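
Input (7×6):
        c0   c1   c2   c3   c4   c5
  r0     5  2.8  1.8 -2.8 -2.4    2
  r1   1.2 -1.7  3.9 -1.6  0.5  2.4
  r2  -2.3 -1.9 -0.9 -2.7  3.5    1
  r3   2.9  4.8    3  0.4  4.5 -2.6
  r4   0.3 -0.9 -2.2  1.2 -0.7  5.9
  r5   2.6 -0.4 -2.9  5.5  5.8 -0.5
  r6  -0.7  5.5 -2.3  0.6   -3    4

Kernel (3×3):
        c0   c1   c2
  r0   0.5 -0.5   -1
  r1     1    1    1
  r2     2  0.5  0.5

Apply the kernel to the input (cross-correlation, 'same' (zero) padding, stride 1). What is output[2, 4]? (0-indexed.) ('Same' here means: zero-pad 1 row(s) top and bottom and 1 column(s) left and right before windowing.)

0.1

The receptive field on the zero-padded input at this output position is [-1.6 0.5 2.4 / -2.7 3.5 1 / 0.4 4.5 -2.6]. Elementwise product with the kernel and sum: -1.6·0.5 + 0.5·-0.5 + 2.4·-1 + -2.7·1 + 3.5·1 + 1·1 + 0.4·2 + 4.5·0.5 + -2.6·0.5.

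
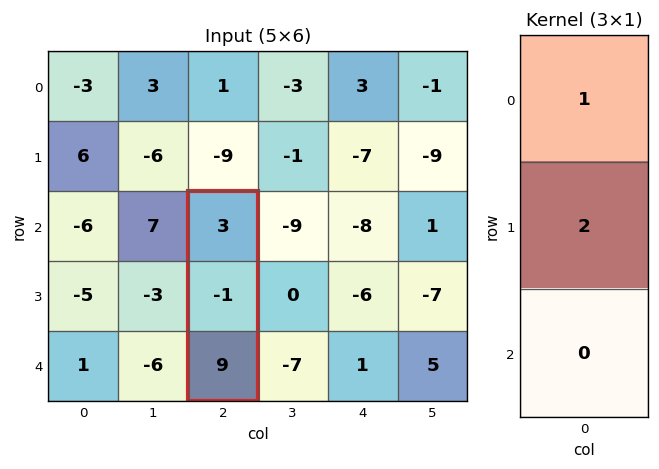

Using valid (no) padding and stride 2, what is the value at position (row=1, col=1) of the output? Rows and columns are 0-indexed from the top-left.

The receptive field on the input at this output position is [3 / -1 / 9]. Elementwise product with the kernel and sum: 3·1 + -1·2.

1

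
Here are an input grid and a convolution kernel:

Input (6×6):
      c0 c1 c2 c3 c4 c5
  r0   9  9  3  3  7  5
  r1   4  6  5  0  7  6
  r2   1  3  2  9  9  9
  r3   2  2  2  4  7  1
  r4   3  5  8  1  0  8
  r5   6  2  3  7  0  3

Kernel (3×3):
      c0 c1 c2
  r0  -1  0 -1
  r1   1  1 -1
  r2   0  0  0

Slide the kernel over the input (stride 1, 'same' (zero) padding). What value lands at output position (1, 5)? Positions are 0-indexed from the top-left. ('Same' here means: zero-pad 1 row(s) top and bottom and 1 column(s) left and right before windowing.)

6

The receptive field on the zero-padded input at this output position is [7 5 0 / 7 6 0 / 9 9 0]. Elementwise product with the kernel and sum: 7·-1 + 0·-1 + 7·1 + 6·1 + 0·-1.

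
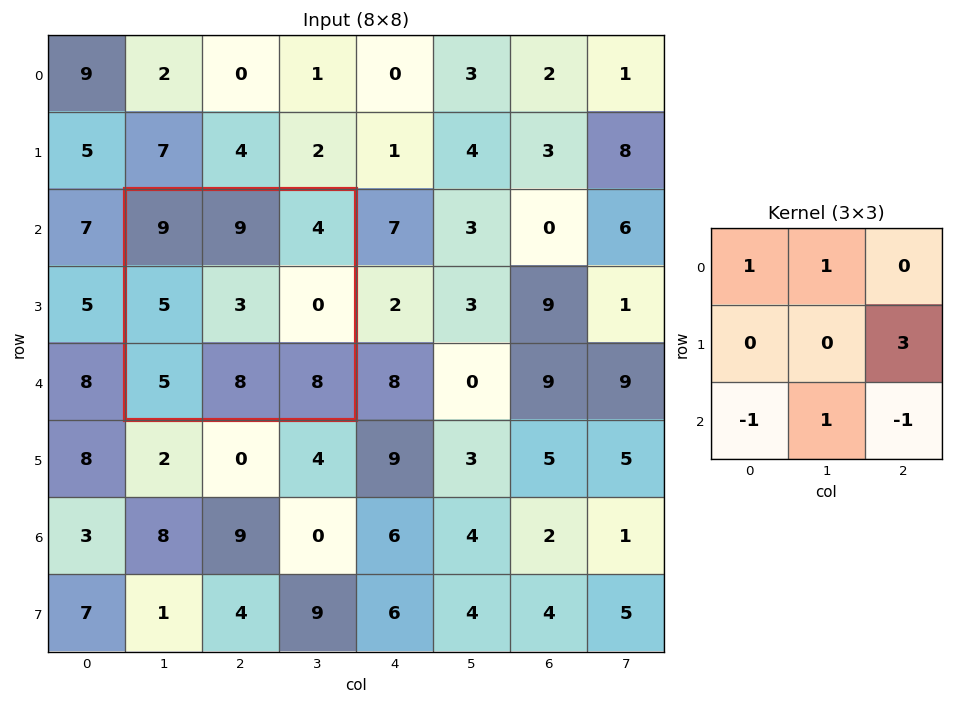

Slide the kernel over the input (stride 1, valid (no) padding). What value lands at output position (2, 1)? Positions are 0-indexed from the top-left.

13

The receptive field on the input at this output position is [9 9 4 / 5 3 0 / 5 8 8]. Elementwise product with the kernel and sum: 9·1 + 9·1 + 0·3 + 5·-1 + 8·1 + 8·-1.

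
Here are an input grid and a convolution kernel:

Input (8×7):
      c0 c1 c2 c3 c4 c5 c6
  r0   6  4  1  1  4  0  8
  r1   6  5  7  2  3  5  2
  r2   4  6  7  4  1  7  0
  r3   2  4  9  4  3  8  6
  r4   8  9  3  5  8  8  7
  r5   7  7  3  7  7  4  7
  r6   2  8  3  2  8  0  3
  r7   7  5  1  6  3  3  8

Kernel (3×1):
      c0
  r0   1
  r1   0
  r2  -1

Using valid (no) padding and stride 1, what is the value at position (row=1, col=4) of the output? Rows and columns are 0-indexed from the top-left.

0

The receptive field on the input at this output position is [3 / 1 / 3]. Elementwise product with the kernel and sum: 3·1 + 3·-1.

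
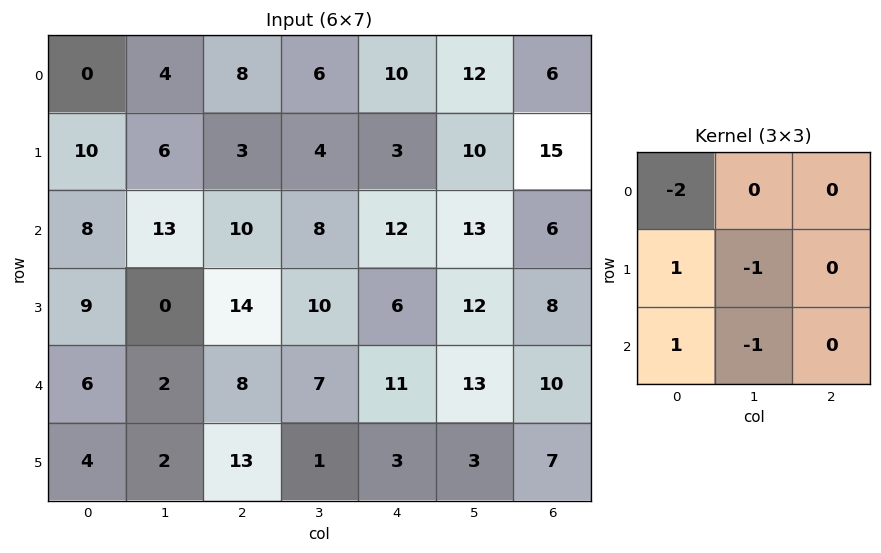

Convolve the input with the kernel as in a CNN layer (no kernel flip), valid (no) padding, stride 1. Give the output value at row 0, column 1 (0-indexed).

-2

The receptive field on the input at this output position is [4 8 6 / 6 3 4 / 13 10 8]. Elementwise product with the kernel and sum: 4·-2 + 6·1 + 3·-1 + 13·1 + 10·-1.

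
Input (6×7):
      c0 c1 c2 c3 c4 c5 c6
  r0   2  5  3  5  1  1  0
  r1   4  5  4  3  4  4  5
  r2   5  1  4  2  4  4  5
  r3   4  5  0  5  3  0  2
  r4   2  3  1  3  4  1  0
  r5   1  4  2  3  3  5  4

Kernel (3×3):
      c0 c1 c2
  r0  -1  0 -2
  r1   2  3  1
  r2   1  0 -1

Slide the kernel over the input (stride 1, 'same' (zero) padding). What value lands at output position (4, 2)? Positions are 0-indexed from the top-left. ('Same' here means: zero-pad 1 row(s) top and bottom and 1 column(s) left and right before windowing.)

-2

The receptive field on the zero-padded input at this output position is [5 0 5 / 3 1 3 / 4 2 3]. Elementwise product with the kernel and sum: 5·-1 + 5·-2 + 3·2 + 1·3 + 3·1 + 4·1 + 3·-1.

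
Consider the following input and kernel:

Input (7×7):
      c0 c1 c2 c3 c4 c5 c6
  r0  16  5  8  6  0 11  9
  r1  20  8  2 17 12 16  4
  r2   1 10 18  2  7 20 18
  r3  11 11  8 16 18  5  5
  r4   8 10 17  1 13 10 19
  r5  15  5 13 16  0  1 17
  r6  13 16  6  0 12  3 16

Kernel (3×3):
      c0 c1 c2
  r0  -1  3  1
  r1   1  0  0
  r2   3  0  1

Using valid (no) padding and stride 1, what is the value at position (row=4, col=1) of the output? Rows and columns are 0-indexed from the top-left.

The receptive field on the input at this output position is [10 17 1 / 5 13 16 / 16 6 0]. Elementwise product with the kernel and sum: 10·-1 + 17·3 + 1·1 + 5·1 + 16·3 + 0·1.

95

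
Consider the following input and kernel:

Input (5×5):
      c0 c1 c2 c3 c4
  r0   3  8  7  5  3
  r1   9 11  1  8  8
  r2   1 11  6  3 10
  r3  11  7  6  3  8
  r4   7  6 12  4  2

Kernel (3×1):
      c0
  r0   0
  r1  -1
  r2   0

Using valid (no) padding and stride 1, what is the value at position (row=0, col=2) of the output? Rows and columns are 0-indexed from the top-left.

The receptive field on the input at this output position is [7 / 1 / 6]. Elementwise product with the kernel and sum: 1·-1.

-1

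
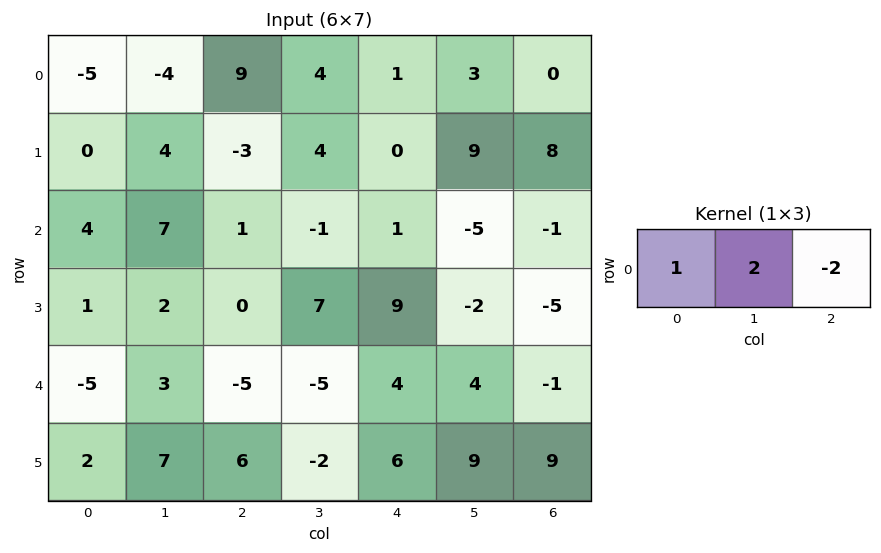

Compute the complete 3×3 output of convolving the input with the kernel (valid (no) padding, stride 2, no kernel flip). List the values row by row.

Output[0,0]: The receptive field on the input at this output position is [-5 -4 9]. Elementwise product with the kernel and sum: -5·1 + -4·2 + 9·-2.

-31 15 7
16 -3 -7
11 -23 14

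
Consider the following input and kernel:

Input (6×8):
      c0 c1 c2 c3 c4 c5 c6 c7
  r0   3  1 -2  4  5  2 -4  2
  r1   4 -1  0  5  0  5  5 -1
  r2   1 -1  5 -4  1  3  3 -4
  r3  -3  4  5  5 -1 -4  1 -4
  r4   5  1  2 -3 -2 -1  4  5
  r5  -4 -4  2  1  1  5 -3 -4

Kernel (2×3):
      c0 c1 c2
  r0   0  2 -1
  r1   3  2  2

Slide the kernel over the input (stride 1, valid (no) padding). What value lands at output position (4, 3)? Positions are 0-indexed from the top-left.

The receptive field on the input at this output position is [-3 -2 -1 / 1 1 5]. Elementwise product with the kernel and sum: -2·2 + -1·-1 + 1·3 + 1·2 + 5·2.

12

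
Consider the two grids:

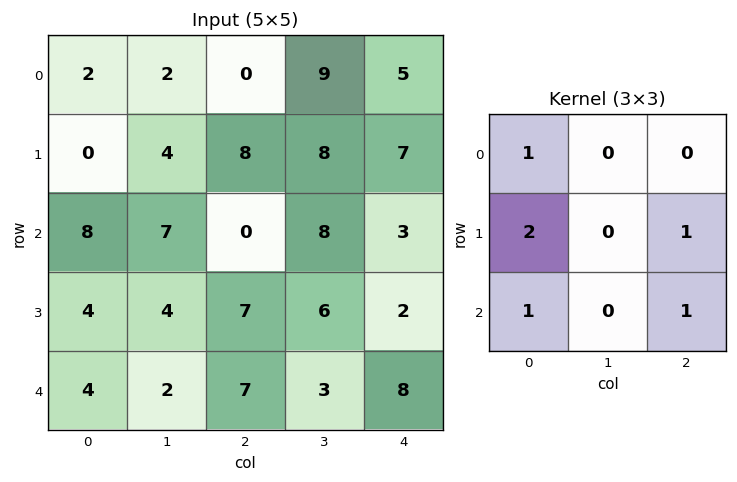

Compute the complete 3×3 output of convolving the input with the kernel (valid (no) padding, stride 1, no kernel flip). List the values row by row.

Output[0,0]: The receptive field on the input at this output position is [2 2 0 / 0 4 8 / 8 7 0]. Elementwise product with the kernel and sum: 2·1 + 0·2 + 8·1 + 8·1 + 0·1.
Output[0,1]: The receptive field on the input at this output position is [2 0 9 / 4 8 8 / 7 0 8]. Elementwise product with the kernel and sum: 2·1 + 4·2 + 8·1 + 7·1 + 8·1.

18 33 26
27 36 20
34 26 31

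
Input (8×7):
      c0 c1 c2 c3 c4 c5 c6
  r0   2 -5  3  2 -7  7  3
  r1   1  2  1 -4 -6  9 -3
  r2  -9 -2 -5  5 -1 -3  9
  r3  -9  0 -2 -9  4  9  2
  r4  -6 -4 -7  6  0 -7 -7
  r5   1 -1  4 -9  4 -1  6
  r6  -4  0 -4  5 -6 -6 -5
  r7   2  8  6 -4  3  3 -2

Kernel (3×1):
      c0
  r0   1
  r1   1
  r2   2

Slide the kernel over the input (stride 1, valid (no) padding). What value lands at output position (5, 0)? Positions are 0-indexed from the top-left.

The receptive field on the input at this output position is [1 / -4 / 2]. Elementwise product with the kernel and sum: 1·1 + -4·1 + 2·2.

1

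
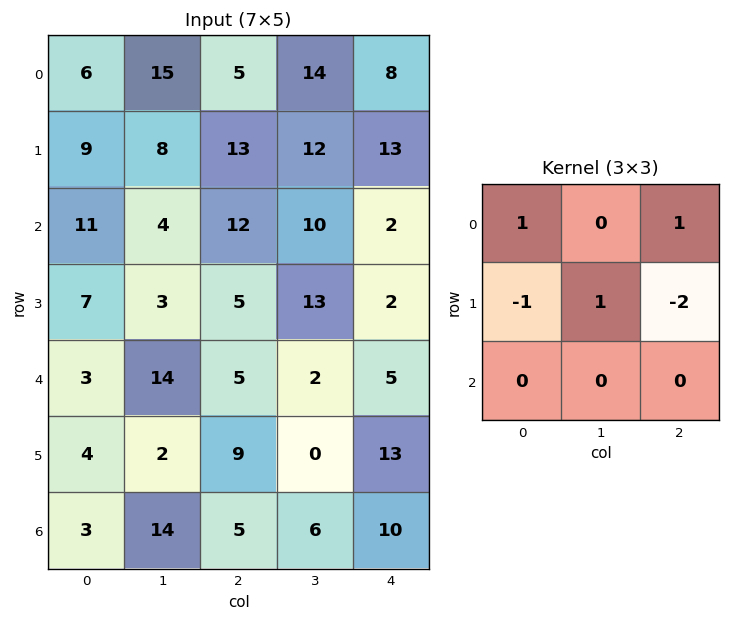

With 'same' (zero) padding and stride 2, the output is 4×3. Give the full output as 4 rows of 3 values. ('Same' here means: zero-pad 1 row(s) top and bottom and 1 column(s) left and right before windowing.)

Output[0,0]: The receptive field on the zero-padded input at this output position is [0 0 0 / 0 6 15 / 0 9 8]. Elementwise product with the kernel and sum: 0·1 + 0·1 + 0·-1 + 6·1 + 15·-2.

-24 -38 -6
11 8 4
-22 3 16
-23 -19 4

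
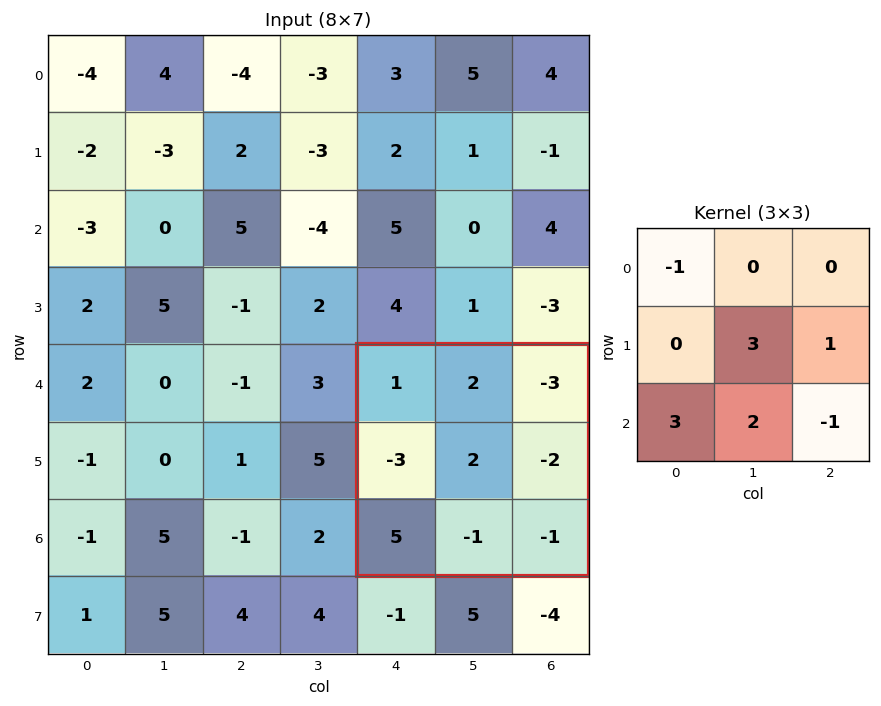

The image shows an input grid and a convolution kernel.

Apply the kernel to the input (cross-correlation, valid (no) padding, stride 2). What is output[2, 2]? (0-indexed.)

17

The receptive field on the input at this output position is [1 2 -3 / -3 2 -2 / 5 -1 -1]. Elementwise product with the kernel and sum: 1·-1 + 2·3 + -2·1 + 5·3 + -1·2 + -1·-1.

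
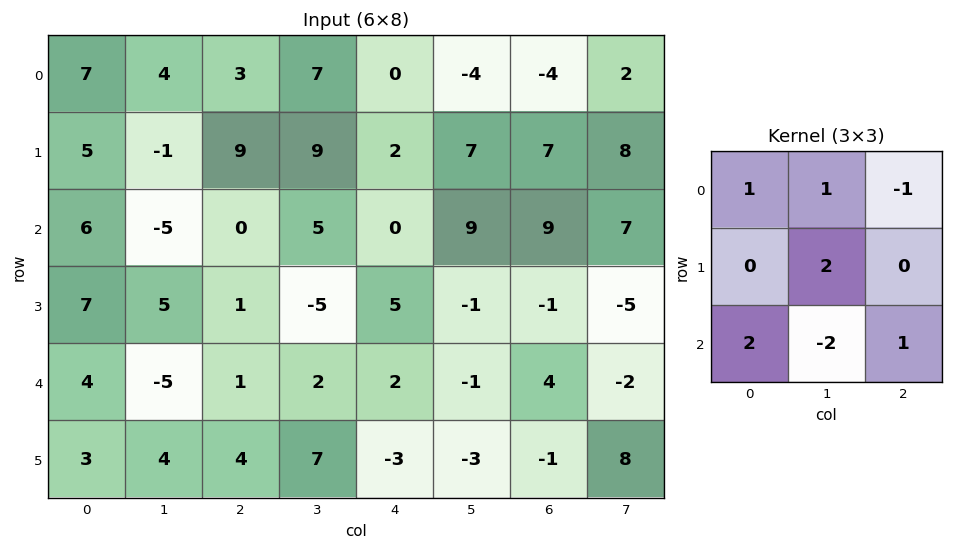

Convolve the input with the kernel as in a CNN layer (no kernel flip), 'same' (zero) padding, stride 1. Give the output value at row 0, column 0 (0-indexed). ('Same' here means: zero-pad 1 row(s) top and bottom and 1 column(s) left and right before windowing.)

The receptive field on the zero-padded input at this output position is [0 0 0 / 0 7 4 / 0 5 -1]. Elementwise product with the kernel and sum: 0·1 + 0·1 + 0·-1 + 7·2 + 0·2 + 5·-2 + -1·1.

3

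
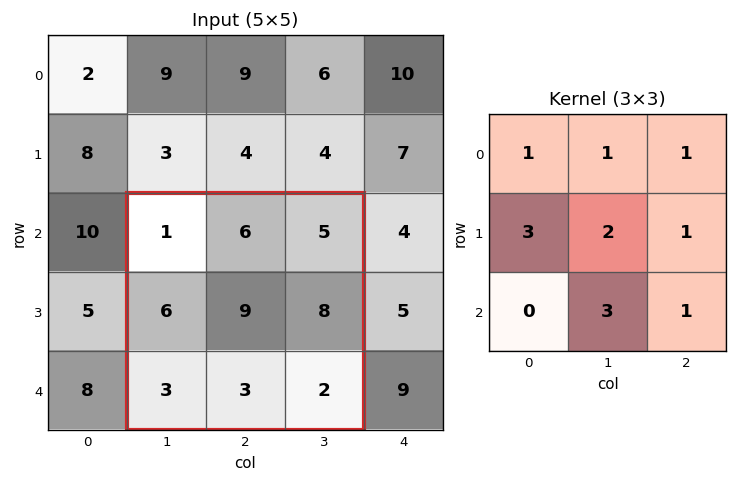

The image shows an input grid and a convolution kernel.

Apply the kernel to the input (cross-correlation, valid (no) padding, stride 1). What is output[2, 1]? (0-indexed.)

67

The receptive field on the input at this output position is [1 6 5 / 6 9 8 / 3 3 2]. Elementwise product with the kernel and sum: 1·1 + 6·1 + 5·1 + 6·3 + 9·2 + 8·1 + 3·3 + 2·1.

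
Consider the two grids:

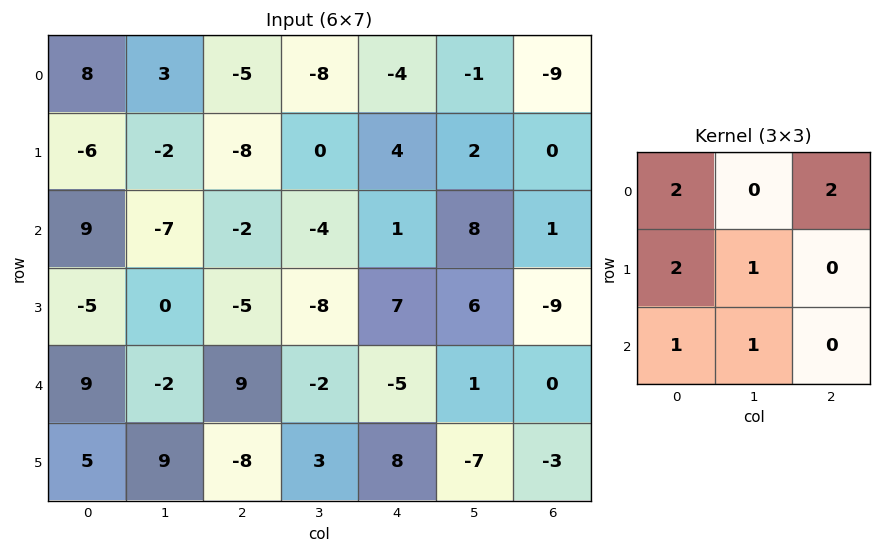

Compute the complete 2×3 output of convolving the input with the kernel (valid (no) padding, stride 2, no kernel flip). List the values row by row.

-6 -40 -7
11 -13 20

Output[0,0]: The receptive field on the input at this output position is [8 3 -5 / -6 -2 -8 / 9 -7 -2]. Elementwise product with the kernel and sum: 8·2 + -5·2 + -6·2 + -2·1 + 9·1 + -7·1.
Output[0,1]: The receptive field on the input at this output position is [-5 -8 -4 / -8 0 4 / -2 -4 1]. Elementwise product with the kernel and sum: -5·2 + -4·2 + -8·2 + 0·1 + -2·1 + -4·1.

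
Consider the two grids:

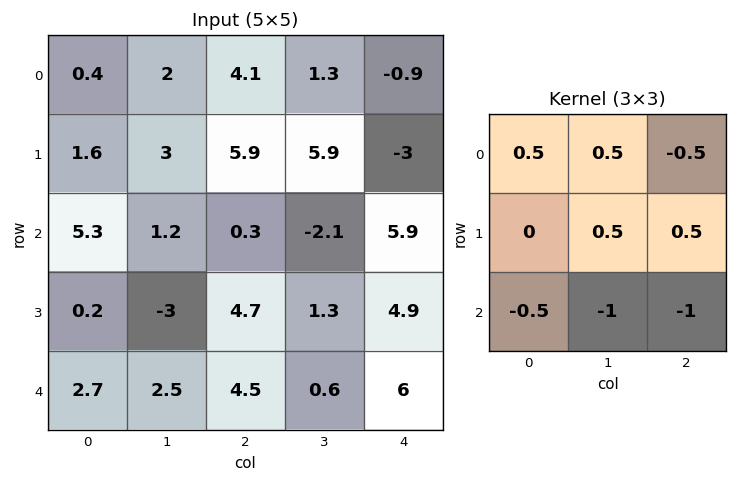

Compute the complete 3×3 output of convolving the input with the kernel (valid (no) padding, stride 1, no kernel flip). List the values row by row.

-0.55 9.5 0.65
-1.7 -3.9 0.75
-4.4 -1.55 -9.6

Output[0,0]: The receptive field on the input at this output position is [0.4 2 4.1 / 1.6 3 5.9 / 5.3 1.2 0.3]. Elementwise product with the kernel and sum: 0.4·0.5 + 2·0.5 + 4.1·-0.5 + 3·0.5 + 5.9·0.5 + 5.3·-0.5 + 1.2·-1 + 0.3·-1.
Output[0,1]: The receptive field on the input at this output position is [2 4.1 1.3 / 3 5.9 5.9 / 1.2 0.3 -2.1]. Elementwise product with the kernel and sum: 2·0.5 + 4.1·0.5 + 1.3·-0.5 + 5.9·0.5 + 5.9·0.5 + 1.2·-0.5 + 0.3·-1 + -2.1·-1.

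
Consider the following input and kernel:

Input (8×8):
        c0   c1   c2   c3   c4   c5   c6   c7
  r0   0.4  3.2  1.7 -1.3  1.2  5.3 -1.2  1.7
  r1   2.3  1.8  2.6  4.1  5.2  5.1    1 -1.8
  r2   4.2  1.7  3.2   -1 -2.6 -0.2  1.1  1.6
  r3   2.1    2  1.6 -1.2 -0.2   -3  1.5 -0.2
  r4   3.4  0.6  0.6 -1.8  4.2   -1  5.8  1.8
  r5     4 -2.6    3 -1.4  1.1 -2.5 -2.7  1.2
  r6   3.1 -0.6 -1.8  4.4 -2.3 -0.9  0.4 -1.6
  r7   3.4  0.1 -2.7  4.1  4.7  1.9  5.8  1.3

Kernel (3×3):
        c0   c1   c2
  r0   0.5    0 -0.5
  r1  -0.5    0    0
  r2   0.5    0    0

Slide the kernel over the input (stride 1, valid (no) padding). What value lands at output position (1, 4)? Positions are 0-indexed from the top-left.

3.3

The receptive field on the input at this output position is [5.2 5.1 1 / -2.6 -0.2 1.1 / -0.2 -3 1.5]. Elementwise product with the kernel and sum: 5.2·0.5 + 1·-0.5 + -2.6·-0.5 + -0.2·0.5.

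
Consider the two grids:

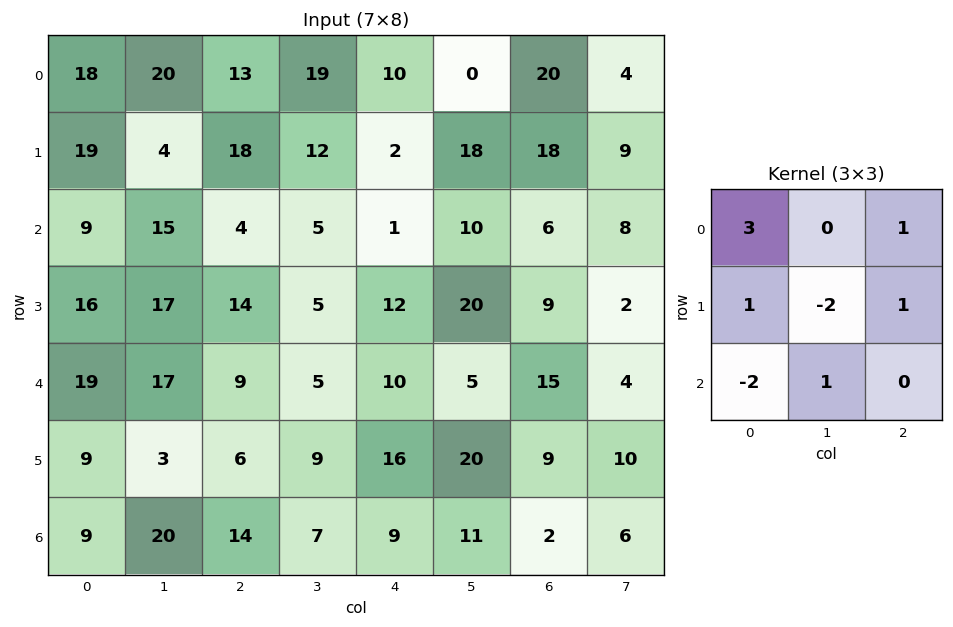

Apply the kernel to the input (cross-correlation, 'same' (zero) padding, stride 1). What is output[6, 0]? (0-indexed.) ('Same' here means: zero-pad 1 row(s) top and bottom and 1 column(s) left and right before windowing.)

The receptive field on the zero-padded input at this output position is [0 9 3 / 0 9 20 / 0 0 0]. Elementwise product with the kernel and sum: 0·3 + 3·1 + 0·1 + 9·-2 + 20·1 + 0·-2 + 0·1.

5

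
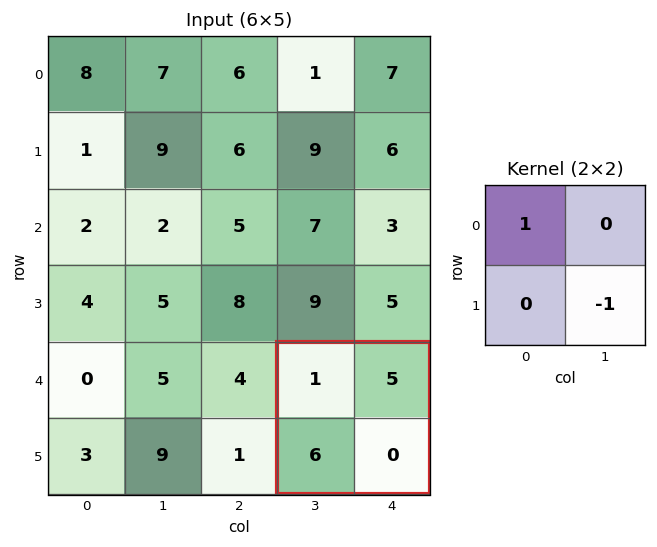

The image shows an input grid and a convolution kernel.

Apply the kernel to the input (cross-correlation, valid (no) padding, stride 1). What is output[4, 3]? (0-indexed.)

The receptive field on the input at this output position is [1 5 / 6 0]. Elementwise product with the kernel and sum: 1·1 + 0·-1.

1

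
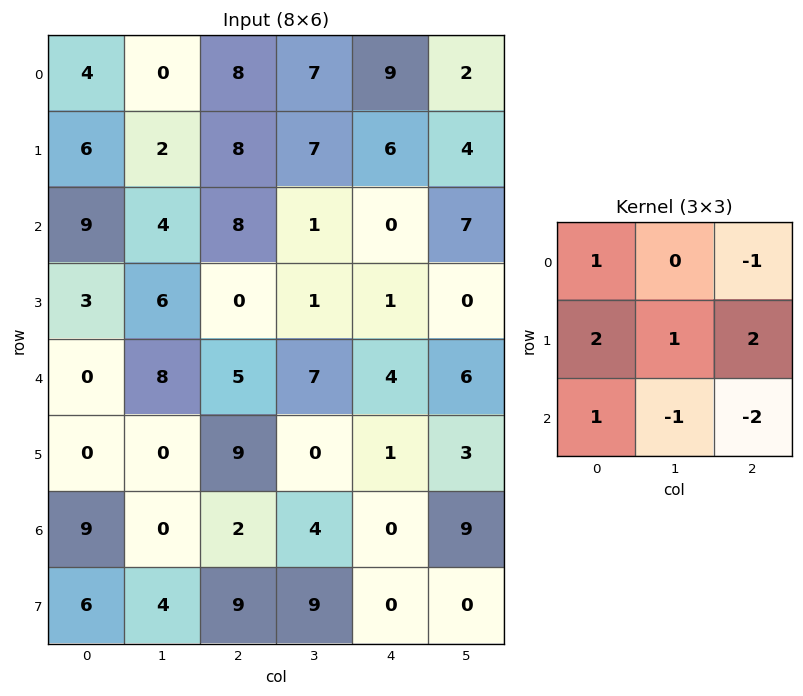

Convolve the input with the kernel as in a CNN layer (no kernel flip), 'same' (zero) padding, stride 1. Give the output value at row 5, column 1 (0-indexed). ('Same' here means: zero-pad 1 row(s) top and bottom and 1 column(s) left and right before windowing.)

18

The receptive field on the zero-padded input at this output position is [0 8 5 / 0 0 9 / 9 0 2]. Elementwise product with the kernel and sum: 0·1 + 5·-1 + 0·2 + 0·1 + 9·2 + 9·1 + 0·-1 + 2·-2.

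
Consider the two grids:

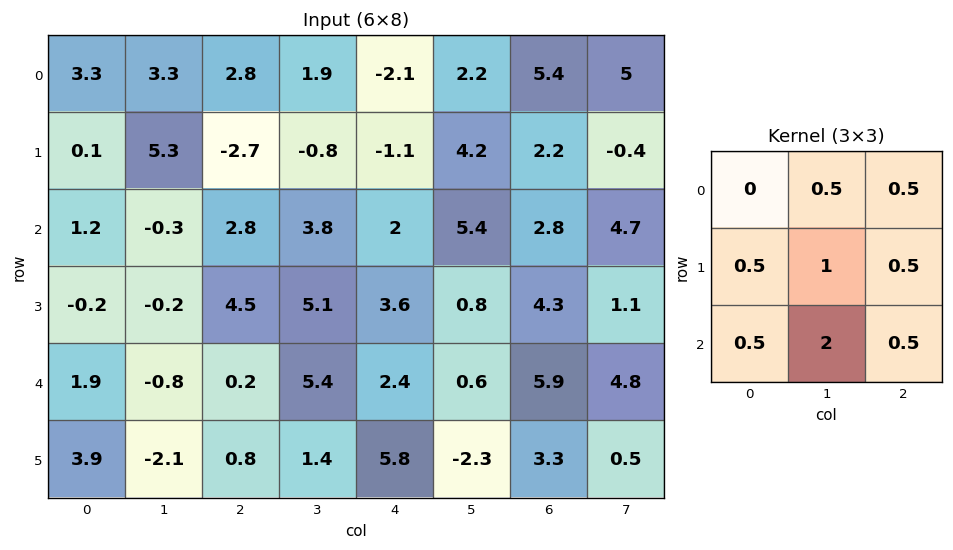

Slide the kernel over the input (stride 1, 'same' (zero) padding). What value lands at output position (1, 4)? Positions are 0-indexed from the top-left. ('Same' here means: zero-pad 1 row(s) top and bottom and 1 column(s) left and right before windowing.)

9.25

The receptive field on the zero-padded input at this output position is [1.9 -2.1 2.2 / -0.8 -1.1 4.2 / 3.8 2 5.4]. Elementwise product with the kernel and sum: -2.1·0.5 + 2.2·0.5 + -0.8·0.5 + -1.1·1 + 4.2·0.5 + 3.8·0.5 + 2·2 + 5.4·0.5.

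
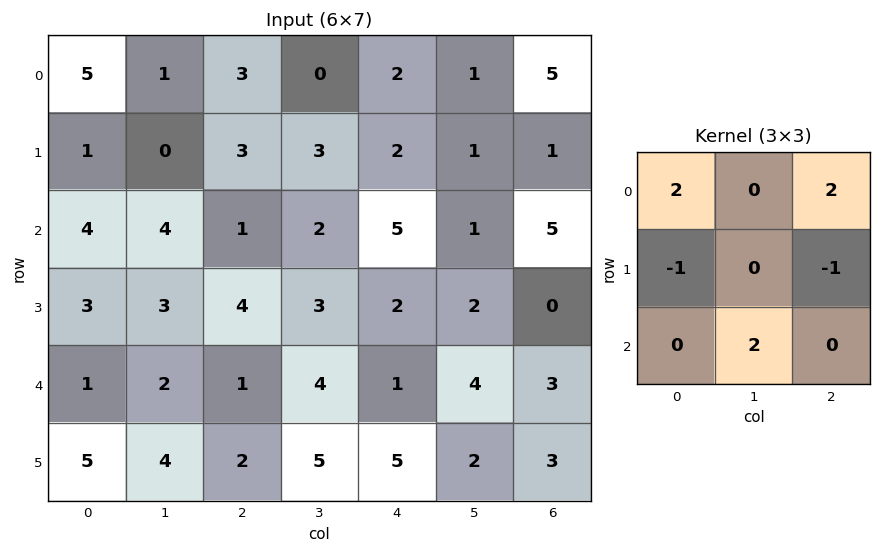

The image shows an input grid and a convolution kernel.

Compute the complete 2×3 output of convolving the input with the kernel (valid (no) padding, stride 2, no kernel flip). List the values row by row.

Output[0,0]: The receptive field on the input at this output position is [5 1 3 / 1 0 3 / 4 4 1]. Elementwise product with the kernel and sum: 5·2 + 3·2 + 1·-1 + 3·-1 + 4·2.
Output[0,1]: The receptive field on the input at this output position is [3 0 2 / 3 3 2 / 1 2 5]. Elementwise product with the kernel and sum: 3·2 + 2·2 + 3·-1 + 2·-1 + 2·2.

20 9 13
7 14 26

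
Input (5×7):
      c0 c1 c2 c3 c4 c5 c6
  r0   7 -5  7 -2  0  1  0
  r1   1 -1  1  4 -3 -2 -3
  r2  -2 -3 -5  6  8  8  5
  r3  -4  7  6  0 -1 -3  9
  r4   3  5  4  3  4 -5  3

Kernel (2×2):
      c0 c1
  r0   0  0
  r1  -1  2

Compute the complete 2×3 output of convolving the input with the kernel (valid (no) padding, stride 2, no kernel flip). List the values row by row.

-3 7 -1
18 -6 -5

Output[0,0]: The receptive field on the input at this output position is [7 -5 / 1 -1]. Elementwise product with the kernel and sum: 1·-1 + -1·2.
Output[0,1]: The receptive field on the input at this output position is [7 -2 / 1 4]. Elementwise product with the kernel and sum: 1·-1 + 4·2.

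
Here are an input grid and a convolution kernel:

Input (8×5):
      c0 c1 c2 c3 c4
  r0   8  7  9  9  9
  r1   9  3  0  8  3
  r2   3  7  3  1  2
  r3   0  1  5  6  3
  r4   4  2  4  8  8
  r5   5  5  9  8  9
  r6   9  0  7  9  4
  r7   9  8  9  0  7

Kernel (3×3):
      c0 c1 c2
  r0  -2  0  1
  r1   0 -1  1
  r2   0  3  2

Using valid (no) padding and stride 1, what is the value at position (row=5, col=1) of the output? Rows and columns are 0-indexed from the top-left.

27

The receptive field on the input at this output position is [5 9 8 / 0 7 9 / 8 9 0]. Elementwise product with the kernel and sum: 5·-2 + 8·1 + 7·-1 + 9·1 + 9·3 + 0·2.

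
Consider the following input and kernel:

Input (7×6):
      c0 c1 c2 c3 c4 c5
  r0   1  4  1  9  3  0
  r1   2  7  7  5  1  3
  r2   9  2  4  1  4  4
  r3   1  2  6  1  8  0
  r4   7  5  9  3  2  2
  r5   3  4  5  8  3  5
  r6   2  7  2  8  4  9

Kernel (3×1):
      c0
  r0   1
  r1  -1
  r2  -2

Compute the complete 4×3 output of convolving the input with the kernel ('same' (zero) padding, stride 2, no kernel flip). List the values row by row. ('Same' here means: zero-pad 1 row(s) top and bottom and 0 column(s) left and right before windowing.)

-5 -15 -5
-9 -9 -19
-12 -13 0
1 3 -1

Output[0,0]: The receptive field on the zero-padded input at this output position is [0 / 1 / 2]. Elementwise product with the kernel and sum: 0·1 + 1·-1 + 2·-2.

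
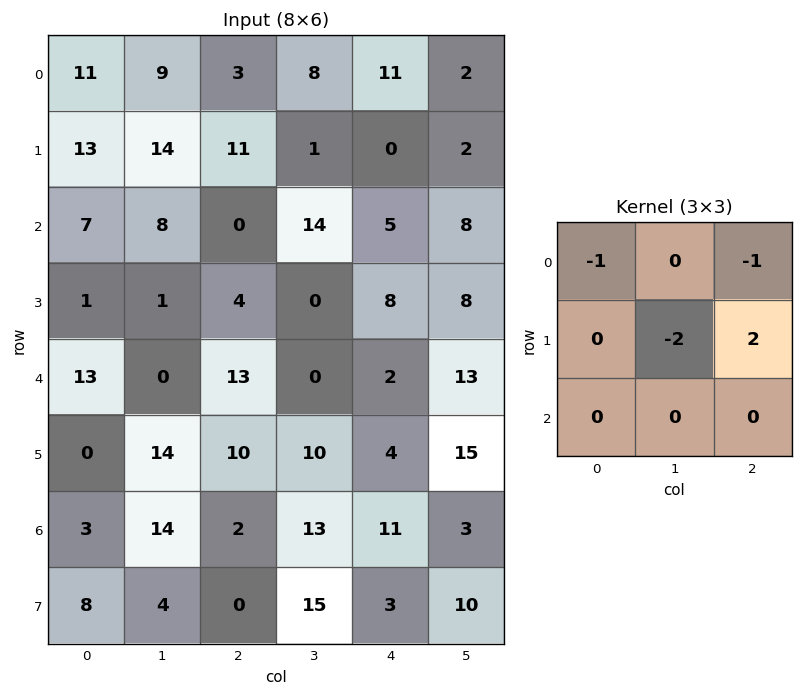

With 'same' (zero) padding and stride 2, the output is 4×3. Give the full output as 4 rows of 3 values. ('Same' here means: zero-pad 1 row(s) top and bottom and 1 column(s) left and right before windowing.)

Output[0,0]: The receptive field on the zero-padded input at this output position is [0 0 0 / 0 11 9 / 0 13 14]. Elementwise product with the kernel and sum: 0·-1 + 0·-1 + 11·-2 + 9·2.
Output[0,1]: The receptive field on the zero-padded input at this output position is [0 0 0 / 9 3 8 / 14 11 1]. Elementwise product with the kernel and sum: 0·-1 + 0·-1 + 3·-2 + 8·2.

-4 10 -18
-12 13 3
-27 -27 14
8 -2 -41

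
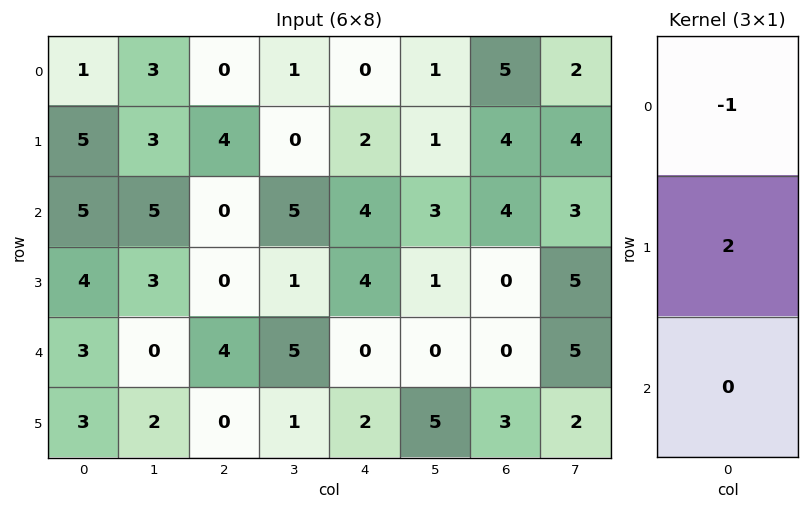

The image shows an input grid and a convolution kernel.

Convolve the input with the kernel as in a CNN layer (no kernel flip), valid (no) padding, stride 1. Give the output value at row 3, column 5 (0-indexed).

The receptive field on the input at this output position is [1 / 0 / 5]. Elementwise product with the kernel and sum: 1·-1 + 0·2.

-1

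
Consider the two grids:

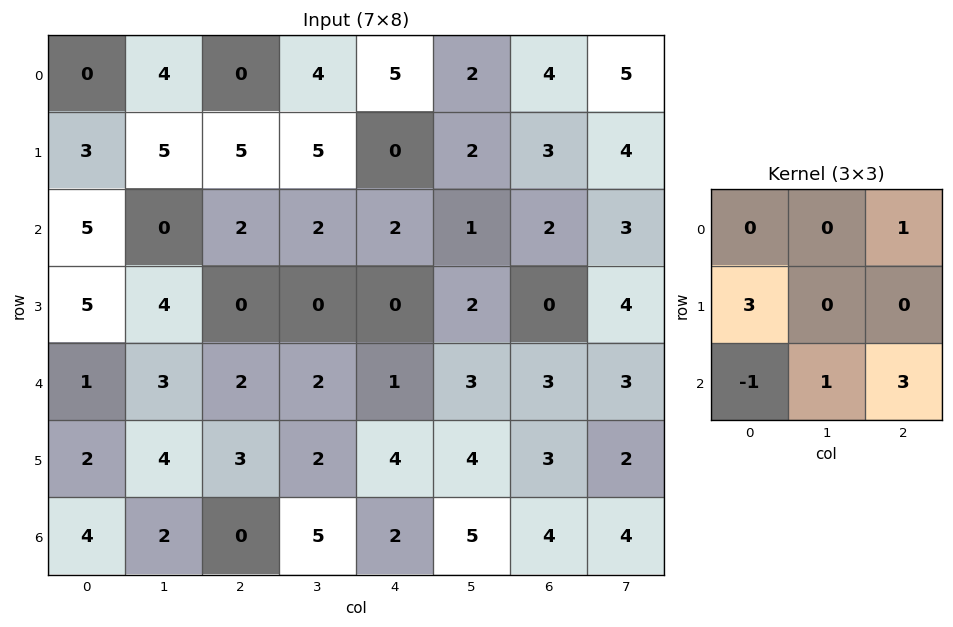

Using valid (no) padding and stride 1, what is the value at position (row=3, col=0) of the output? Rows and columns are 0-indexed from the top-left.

The receptive field on the input at this output position is [5 4 0 / 1 3 2 / 2 4 3]. Elementwise product with the kernel and sum: 0·1 + 1·3 + 2·-1 + 4·1 + 3·3.

14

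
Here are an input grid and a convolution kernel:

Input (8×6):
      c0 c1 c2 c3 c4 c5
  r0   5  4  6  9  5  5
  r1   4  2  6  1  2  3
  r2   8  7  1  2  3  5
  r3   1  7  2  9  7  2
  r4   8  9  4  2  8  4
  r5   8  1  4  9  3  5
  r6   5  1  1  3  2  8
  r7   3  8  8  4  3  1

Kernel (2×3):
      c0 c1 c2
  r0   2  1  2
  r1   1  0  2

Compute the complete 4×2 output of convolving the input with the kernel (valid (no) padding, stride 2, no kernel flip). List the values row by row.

42 41
30 26
49 36
32 23

Output[0,0]: The receptive field on the input at this output position is [5 4 6 / 4 2 6]. Elementwise product with the kernel and sum: 5·2 + 4·1 + 6·2 + 4·1 + 6·2.
Output[0,1]: The receptive field on the input at this output position is [6 9 5 / 6 1 2]. Elementwise product with the kernel and sum: 6·2 + 9·1 + 5·2 + 6·1 + 2·2.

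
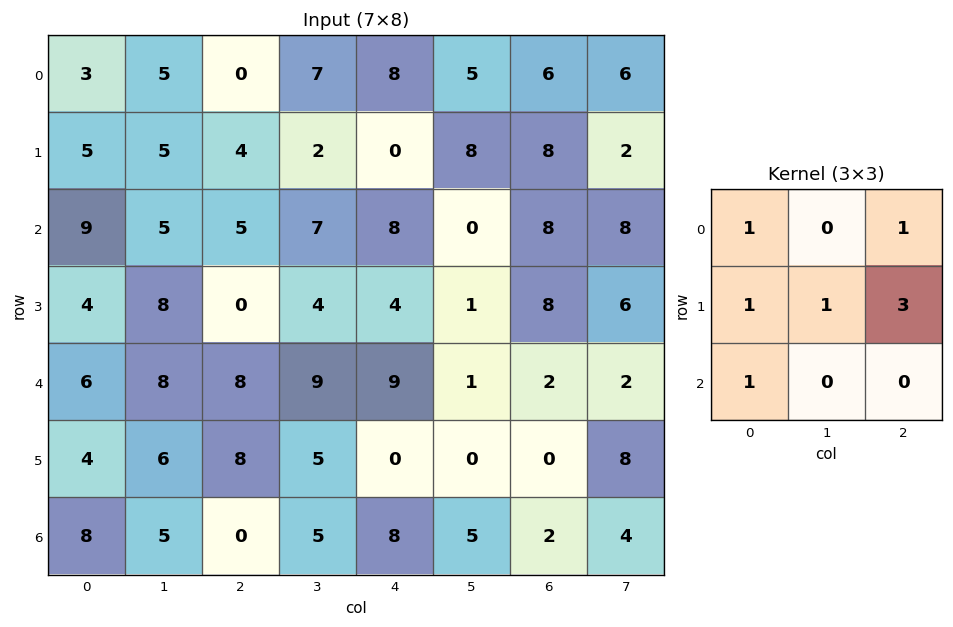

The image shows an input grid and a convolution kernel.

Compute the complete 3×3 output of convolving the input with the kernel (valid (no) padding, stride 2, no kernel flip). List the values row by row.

Output[0,0]: The receptive field on the input at this output position is [3 5 0 / 5 5 4 / 9 5 5]. Elementwise product with the kernel and sum: 3·1 + 0·1 + 5·1 + 5·1 + 4·3 + 9·1.
Output[0,1]: The receptive field on the input at this output position is [0 7 8 / 4 2 0 / 5 7 8]. Elementwise product with the kernel and sum: 0·1 + 8·1 + 4·1 + 2·1 + 0·3 + 5·1.

34 19 54
32 37 54
56 30 19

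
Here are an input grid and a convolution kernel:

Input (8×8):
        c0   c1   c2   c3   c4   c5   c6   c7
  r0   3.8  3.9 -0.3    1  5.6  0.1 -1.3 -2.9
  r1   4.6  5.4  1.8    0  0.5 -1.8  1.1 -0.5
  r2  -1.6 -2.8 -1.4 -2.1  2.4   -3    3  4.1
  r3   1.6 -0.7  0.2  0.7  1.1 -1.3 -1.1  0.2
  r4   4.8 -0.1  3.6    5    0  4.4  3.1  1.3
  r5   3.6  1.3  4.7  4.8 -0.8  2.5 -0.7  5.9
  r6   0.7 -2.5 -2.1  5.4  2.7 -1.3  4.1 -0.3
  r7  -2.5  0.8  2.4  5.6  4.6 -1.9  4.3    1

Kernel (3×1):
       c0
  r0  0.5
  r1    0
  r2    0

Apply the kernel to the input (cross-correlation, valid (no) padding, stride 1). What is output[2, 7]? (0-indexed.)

2.05

The receptive field on the input at this output position is [4.1 / 0.2 / 1.3]. Elementwise product with the kernel and sum: 4.1·0.5.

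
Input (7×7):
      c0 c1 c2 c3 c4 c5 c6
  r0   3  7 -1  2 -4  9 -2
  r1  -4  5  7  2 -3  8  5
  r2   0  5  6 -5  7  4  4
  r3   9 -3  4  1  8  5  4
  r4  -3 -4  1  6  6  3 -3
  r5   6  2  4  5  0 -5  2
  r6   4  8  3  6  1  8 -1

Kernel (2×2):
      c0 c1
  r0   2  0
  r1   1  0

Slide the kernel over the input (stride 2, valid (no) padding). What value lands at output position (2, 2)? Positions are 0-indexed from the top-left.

The receptive field on the input at this output position is [6 3 / 0 -5]. Elementwise product with the kernel and sum: 6·2 + 0·1.

12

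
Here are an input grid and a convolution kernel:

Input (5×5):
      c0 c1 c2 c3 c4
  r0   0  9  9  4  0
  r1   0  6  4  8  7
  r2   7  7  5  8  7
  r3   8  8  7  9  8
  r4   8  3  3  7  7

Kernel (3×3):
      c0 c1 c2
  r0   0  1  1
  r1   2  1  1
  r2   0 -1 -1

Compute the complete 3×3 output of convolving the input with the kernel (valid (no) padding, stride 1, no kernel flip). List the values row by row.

16 24 12
21 23 23
37 35 32

Output[0,0]: The receptive field on the input at this output position is [0 9 9 / 0 6 4 / 7 7 5]. Elementwise product with the kernel and sum: 9·1 + 9·1 + 0·2 + 6·1 + 4·1 + 7·-1 + 5·-1.
Output[0,1]: The receptive field on the input at this output position is [9 9 4 / 6 4 8 / 7 5 8]. Elementwise product with the kernel and sum: 9·1 + 4·1 + 6·2 + 4·1 + 8·1 + 5·-1 + 8·-1.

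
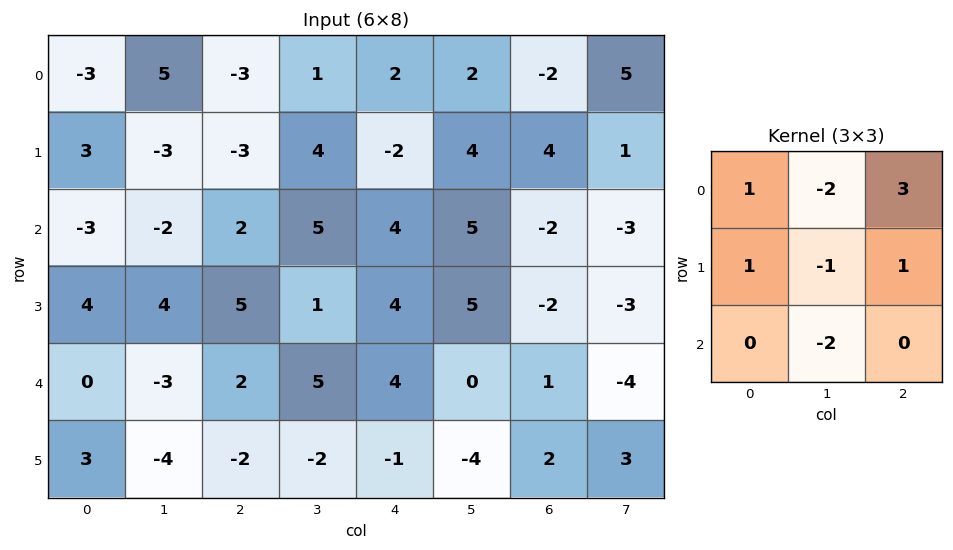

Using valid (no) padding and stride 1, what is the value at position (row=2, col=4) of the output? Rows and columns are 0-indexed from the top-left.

-15

The receptive field on the input at this output position is [4 5 -2 / 4 5 -2 / 4 0 1]. Elementwise product with the kernel and sum: 4·1 + 5·-2 + -2·3 + 4·1 + 5·-1 + -2·1 + 0·-2.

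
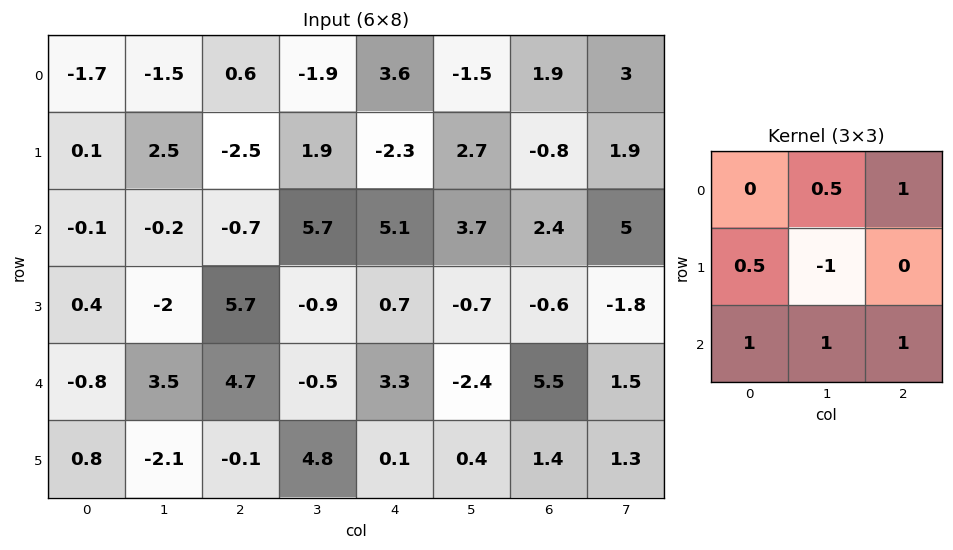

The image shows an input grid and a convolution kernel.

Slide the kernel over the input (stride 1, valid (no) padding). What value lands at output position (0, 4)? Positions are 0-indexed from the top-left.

8.5

The receptive field on the input at this output position is [3.6 -1.5 1.9 / -2.3 2.7 -0.8 / 5.1 3.7 2.4]. Elementwise product with the kernel and sum: -1.5·0.5 + 1.9·1 + -2.3·0.5 + 2.7·-1 + 5.1·1 + 3.7·1 + 2.4·1.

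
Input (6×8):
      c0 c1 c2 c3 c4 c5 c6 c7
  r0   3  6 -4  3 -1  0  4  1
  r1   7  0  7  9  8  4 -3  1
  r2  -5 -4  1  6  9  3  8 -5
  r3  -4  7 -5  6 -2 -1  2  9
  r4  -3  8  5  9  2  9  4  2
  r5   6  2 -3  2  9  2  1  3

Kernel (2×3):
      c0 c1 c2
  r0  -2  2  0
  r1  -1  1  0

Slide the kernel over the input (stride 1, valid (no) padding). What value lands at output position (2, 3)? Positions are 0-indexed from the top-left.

-2

The receptive field on the input at this output position is [6 9 3 / 6 -2 -1]. Elementwise product with the kernel and sum: 6·-2 + 9·2 + 6·-1 + -2·1.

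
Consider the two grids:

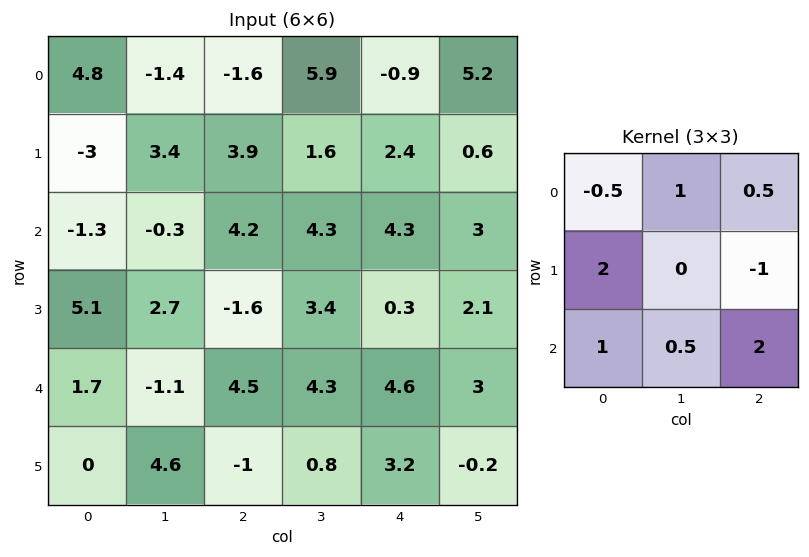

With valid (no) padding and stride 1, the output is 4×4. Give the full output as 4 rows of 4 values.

-7.55 17.65 26.6 13.8
3.3 6.8 5.65 15.25
24.4 18.25 16.7 20.95
-1.45 -2.05 14.55 7.25

Output[0,0]: The receptive field on the input at this output position is [4.8 -1.4 -1.6 / -3 3.4 3.9 / -1.3 -0.3 4.2]. Elementwise product with the kernel and sum: 4.8·-0.5 + -1.4·1 + -1.6·0.5 + -3·2 + 3.9·-1 + -1.3·1 + -0.3·0.5 + 4.2·2.
Output[0,1]: The receptive field on the input at this output position is [-1.4 -1.6 5.9 / 3.4 3.9 1.6 / -0.3 4.2 4.3]. Elementwise product with the kernel and sum: -1.4·-0.5 + -1.6·1 + 5.9·0.5 + 3.4·2 + 1.6·-1 + -0.3·1 + 4.2·0.5 + 4.3·2.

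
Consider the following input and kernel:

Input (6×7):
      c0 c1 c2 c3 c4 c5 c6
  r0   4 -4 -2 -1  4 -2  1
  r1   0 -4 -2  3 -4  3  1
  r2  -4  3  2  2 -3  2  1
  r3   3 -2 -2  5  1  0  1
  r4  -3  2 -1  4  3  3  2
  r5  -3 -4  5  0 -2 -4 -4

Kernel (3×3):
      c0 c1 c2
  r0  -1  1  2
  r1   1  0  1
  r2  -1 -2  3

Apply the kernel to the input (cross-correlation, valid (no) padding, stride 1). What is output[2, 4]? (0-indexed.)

The receptive field on the input at this output position is [-3 2 1 / 1 0 1 / 3 3 2]. Elementwise product with the kernel and sum: -3·-1 + 2·1 + 1·2 + 1·1 + 1·1 + 3·-1 + 3·-2 + 2·3.

6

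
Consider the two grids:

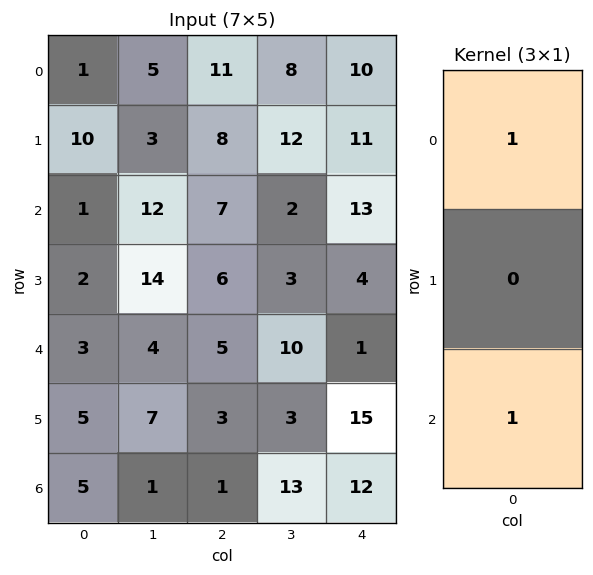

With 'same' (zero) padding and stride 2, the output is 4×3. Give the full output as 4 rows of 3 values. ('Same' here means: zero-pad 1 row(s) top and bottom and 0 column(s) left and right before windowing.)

10 8 11
12 14 15
7 9 19
5 3 15

Output[0,0]: The receptive field on the zero-padded input at this output position is [0 / 1 / 10]. Elementwise product with the kernel and sum: 0·1 + 10·1.
Output[0,1]: The receptive field on the zero-padded input at this output position is [0 / 11 / 8]. Elementwise product with the kernel and sum: 0·1 + 8·1.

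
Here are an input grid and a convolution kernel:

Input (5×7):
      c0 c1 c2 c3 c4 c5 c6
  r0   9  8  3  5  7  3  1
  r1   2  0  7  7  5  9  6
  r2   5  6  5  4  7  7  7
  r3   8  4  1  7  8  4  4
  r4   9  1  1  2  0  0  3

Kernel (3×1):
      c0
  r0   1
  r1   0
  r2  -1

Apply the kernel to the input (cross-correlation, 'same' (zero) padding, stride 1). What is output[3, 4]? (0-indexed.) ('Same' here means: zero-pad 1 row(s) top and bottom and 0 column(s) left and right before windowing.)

7

The receptive field on the zero-padded input at this output position is [7 / 8 / 0]. Elementwise product with the kernel and sum: 7·1 + 0·-1.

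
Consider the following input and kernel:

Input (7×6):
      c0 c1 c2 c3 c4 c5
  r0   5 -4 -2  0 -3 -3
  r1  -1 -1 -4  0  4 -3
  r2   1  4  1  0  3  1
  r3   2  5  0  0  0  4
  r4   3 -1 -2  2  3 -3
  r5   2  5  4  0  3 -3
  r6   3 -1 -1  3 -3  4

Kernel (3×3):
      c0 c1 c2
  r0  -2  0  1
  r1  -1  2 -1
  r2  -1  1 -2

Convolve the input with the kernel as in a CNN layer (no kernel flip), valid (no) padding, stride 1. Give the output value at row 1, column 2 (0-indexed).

8

The receptive field on the input at this output position is [-4 0 4 / 1 0 3 / 0 0 0]. Elementwise product with the kernel and sum: -4·-2 + 4·1 + 1·-1 + 0·2 + 3·-1 + 0·-1 + 0·1 + 0·-2.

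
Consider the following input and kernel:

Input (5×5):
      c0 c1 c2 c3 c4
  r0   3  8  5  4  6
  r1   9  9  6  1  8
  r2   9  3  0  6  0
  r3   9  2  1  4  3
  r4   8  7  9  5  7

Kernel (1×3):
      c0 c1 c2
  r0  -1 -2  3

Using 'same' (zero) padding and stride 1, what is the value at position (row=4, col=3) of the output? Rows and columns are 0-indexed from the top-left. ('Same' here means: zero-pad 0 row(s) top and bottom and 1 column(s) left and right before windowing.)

The receptive field on the zero-padded input at this output position is [9 5 7]. Elementwise product with the kernel and sum: 9·-1 + 5·-2 + 7·3.

2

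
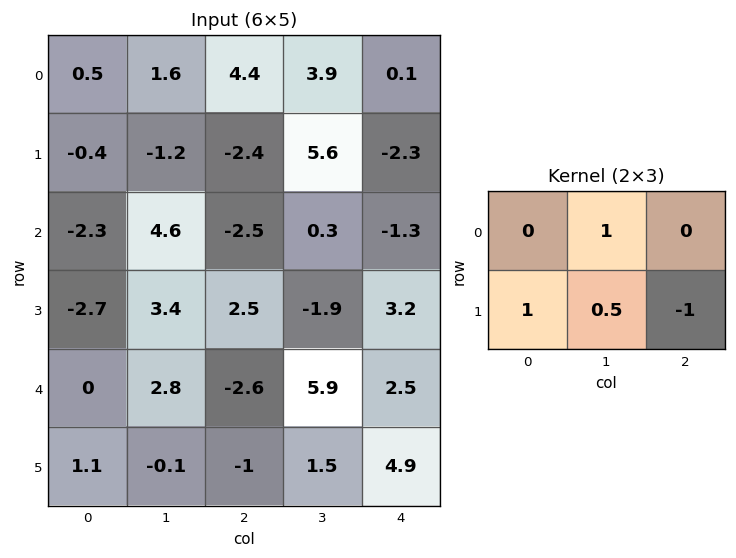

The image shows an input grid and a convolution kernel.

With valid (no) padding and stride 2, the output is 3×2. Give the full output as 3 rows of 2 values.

Output[0,0]: The receptive field on the input at this output position is [0.5 1.6 4.4 / -0.4 -1.2 -2.4]. Elementwise product with the kernel and sum: 1.6·1 + -0.4·1 + -1.2·0.5 + -2.4·-1.

3 6.6
1.1 -1.35
4.85 0.75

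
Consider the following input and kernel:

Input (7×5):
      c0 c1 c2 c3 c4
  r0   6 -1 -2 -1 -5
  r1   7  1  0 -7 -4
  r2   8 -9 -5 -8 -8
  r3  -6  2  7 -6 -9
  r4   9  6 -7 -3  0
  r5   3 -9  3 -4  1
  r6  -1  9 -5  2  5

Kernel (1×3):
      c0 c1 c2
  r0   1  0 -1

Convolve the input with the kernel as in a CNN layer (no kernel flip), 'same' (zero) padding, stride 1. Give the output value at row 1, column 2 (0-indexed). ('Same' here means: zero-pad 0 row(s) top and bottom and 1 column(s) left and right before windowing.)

8

The receptive field on the zero-padded input at this output position is [1 0 -7]. Elementwise product with the kernel and sum: 1·1 + -7·-1.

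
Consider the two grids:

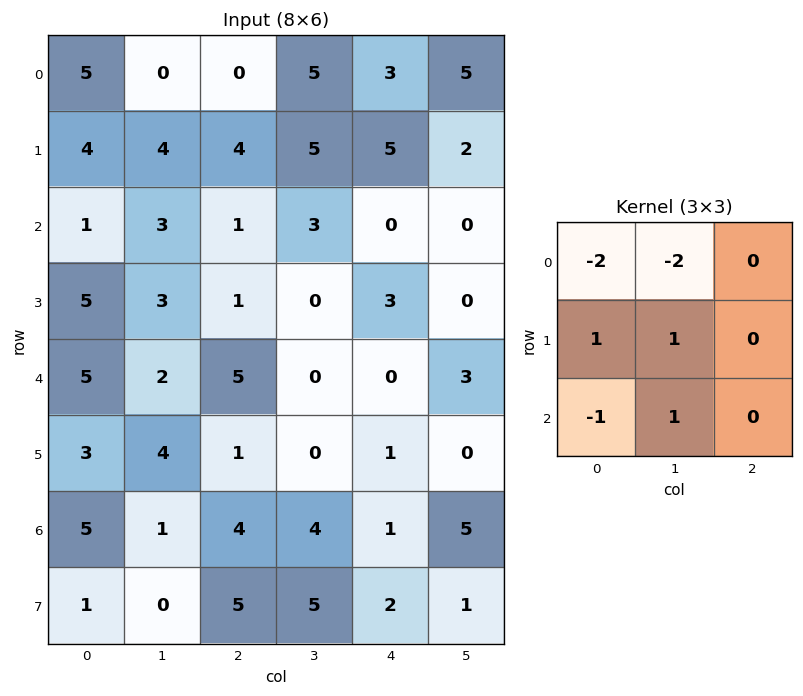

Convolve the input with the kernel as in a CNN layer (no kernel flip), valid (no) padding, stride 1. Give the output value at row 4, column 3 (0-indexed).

The receptive field on the input at this output position is [0 0 3 / 0 1 0 / 4 1 5]. Elementwise product with the kernel and sum: 0·-2 + 0·-2 + 0·1 + 1·1 + 4·-1 + 1·1.

-2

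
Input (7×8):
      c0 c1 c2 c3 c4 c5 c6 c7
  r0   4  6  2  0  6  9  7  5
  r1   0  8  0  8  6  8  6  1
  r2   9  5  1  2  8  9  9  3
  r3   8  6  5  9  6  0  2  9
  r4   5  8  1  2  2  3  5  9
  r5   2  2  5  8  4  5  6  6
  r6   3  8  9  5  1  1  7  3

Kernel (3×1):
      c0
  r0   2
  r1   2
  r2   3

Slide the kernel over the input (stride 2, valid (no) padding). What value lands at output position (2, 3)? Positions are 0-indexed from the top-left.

The receptive field on the input at this output position is [5 / 6 / 7]. Elementwise product with the kernel and sum: 5·2 + 6·2 + 7·3.

43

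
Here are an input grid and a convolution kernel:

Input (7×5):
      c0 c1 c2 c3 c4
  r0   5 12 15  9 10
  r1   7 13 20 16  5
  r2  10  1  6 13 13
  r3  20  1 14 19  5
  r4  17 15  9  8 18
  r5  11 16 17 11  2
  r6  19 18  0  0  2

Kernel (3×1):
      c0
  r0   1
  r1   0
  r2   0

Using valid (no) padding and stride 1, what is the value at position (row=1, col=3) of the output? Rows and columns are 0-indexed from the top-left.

The receptive field on the input at this output position is [16 / 13 / 19]. Elementwise product with the kernel and sum: 16·1.

16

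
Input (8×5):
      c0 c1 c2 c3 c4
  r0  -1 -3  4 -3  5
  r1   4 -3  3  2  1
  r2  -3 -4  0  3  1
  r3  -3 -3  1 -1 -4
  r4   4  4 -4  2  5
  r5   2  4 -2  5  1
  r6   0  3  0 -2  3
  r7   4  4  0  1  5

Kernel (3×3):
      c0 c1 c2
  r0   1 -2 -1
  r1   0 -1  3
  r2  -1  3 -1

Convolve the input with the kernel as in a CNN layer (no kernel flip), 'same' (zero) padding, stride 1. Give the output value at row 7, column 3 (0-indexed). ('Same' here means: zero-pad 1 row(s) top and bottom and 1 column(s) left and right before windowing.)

The receptive field on the zero-padded input at this output position is [0 -2 3 / 0 1 5 / 0 0 0]. Elementwise product with the kernel and sum: 0·1 + -2·-2 + 3·-1 + 1·-1 + 5·3 + 0·-1 + 0·3 + 0·-1.

15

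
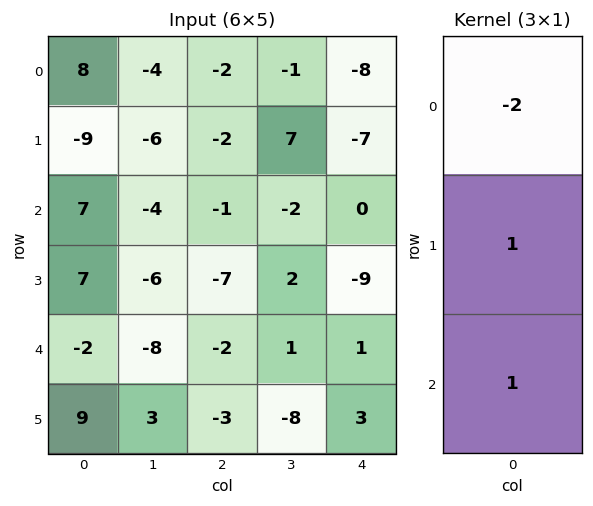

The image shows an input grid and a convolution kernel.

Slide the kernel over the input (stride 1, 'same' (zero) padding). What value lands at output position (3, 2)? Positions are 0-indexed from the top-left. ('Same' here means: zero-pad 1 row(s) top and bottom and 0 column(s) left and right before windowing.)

-7

The receptive field on the zero-padded input at this output position is [-1 / -7 / -2]. Elementwise product with the kernel and sum: -1·-2 + -7·1 + -2·1.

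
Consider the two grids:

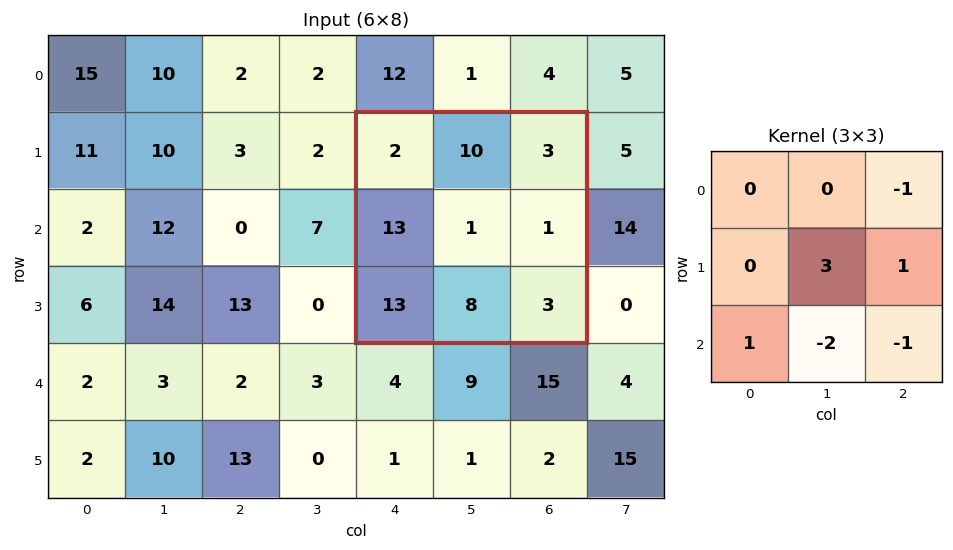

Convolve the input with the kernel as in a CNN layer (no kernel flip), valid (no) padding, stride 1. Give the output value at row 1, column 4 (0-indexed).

The receptive field on the input at this output position is [2 10 3 / 13 1 1 / 13 8 3]. Elementwise product with the kernel and sum: 3·-1 + 1·3 + 1·1 + 13·1 + 8·-2 + 3·-1.

-5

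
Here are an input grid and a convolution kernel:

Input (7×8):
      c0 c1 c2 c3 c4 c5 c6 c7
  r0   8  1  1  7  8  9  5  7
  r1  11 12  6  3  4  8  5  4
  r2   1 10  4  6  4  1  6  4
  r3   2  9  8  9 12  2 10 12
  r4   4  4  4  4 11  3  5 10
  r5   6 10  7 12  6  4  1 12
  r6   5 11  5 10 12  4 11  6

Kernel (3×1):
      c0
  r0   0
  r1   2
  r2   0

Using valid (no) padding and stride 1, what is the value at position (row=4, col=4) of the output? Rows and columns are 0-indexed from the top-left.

12

The receptive field on the input at this output position is [11 / 6 / 12]. Elementwise product with the kernel and sum: 6·2.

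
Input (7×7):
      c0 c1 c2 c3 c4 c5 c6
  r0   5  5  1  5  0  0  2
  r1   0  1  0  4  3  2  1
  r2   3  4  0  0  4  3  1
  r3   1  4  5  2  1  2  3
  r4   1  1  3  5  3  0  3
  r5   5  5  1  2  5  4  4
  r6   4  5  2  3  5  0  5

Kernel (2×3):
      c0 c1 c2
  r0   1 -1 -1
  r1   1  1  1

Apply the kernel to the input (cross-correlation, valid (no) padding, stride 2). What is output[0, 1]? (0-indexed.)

The receptive field on the input at this output position is [1 5 0 / 0 4 3]. Elementwise product with the kernel and sum: 1·1 + 5·-1 + 0·-1 + 0·1 + 4·1 + 3·1.

3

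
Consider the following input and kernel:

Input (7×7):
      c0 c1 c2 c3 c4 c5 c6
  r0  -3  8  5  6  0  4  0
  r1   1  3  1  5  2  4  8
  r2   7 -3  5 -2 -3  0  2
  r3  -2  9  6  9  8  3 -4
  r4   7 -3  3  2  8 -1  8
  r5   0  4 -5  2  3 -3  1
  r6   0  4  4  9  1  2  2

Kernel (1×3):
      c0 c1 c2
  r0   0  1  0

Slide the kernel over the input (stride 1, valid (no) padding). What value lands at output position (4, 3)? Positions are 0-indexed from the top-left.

The receptive field on the input at this output position is [2 8 -1]. Elementwise product with the kernel and sum: 8·1.

8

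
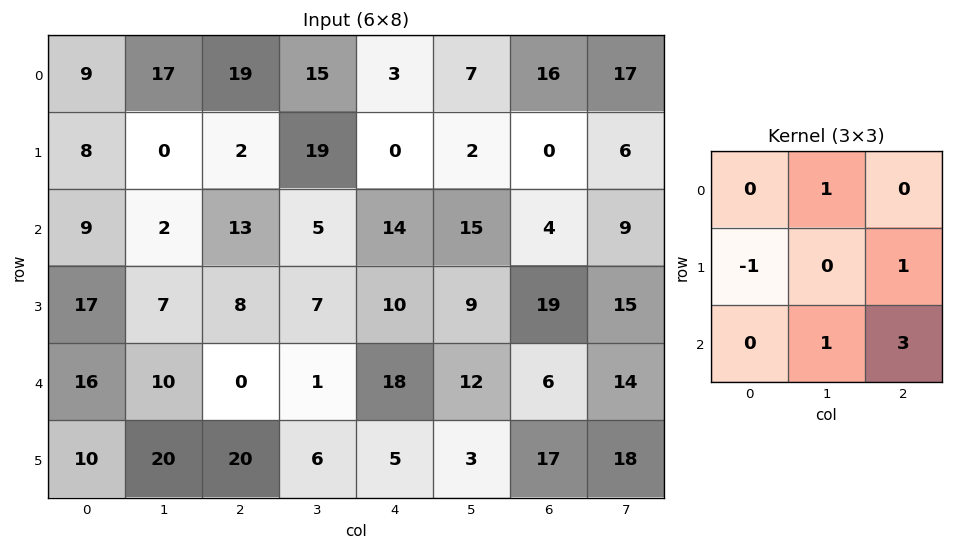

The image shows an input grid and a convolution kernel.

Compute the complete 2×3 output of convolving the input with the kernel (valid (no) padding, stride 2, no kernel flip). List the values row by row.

Output[0,0]: The receptive field on the input at this output position is [9 17 19 / 8 0 2 / 9 2 13]. Elementwise product with the kernel and sum: 17·1 + 8·-1 + 2·1 + 2·1 + 13·3.

52 60 34
3 62 54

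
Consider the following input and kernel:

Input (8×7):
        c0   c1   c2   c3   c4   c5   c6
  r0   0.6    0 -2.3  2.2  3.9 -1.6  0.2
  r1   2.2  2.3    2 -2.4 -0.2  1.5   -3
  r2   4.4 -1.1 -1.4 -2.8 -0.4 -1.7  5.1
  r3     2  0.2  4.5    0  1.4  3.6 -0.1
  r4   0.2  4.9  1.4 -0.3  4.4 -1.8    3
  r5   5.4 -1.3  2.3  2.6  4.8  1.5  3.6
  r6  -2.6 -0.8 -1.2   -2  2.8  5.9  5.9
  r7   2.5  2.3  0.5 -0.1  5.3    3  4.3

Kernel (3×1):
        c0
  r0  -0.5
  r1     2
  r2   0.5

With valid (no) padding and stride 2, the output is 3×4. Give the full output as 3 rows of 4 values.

Output[0,0]: The receptive field on the input at this output position is [0.6 / 2.2 / 4.4]. Elementwise product with the kernel and sum: 0.6·-0.5 + 2.2·2 + 4.4·0.5.

6.3 4.45 -2.55 -3.55
1.9 10.4 5.2 -1.25
9.4 3.3 8.8 8.65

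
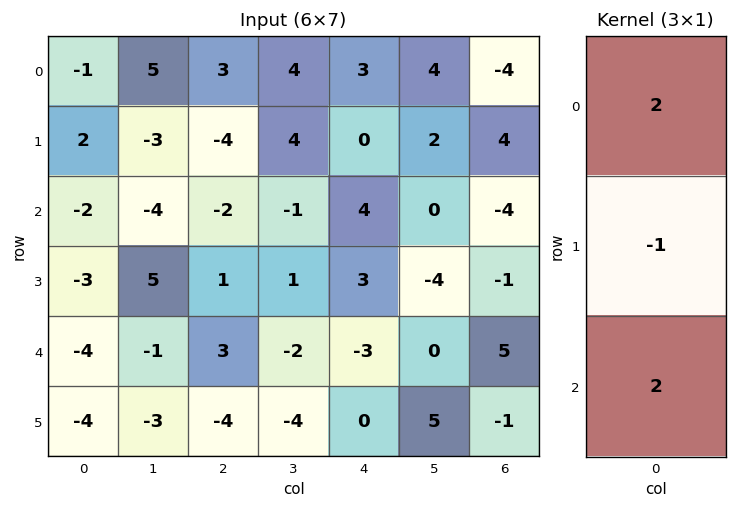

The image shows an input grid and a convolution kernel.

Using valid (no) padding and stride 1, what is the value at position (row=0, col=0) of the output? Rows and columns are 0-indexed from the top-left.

-8

The receptive field on the input at this output position is [-1 / 2 / -2]. Elementwise product with the kernel and sum: -1·2 + 2·-1 + -2·2.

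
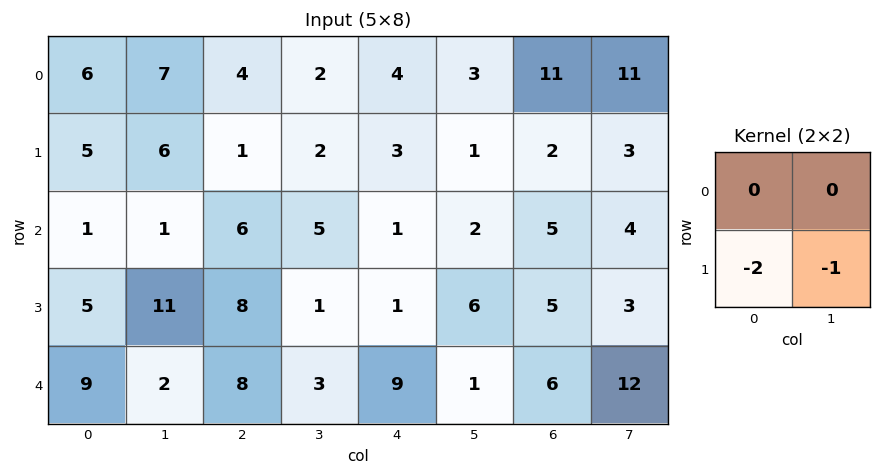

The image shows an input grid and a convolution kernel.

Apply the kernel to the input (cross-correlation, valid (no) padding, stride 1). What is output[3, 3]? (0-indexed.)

-15

The receptive field on the input at this output position is [1 1 / 3 9]. Elementwise product with the kernel and sum: 3·-2 + 9·-1.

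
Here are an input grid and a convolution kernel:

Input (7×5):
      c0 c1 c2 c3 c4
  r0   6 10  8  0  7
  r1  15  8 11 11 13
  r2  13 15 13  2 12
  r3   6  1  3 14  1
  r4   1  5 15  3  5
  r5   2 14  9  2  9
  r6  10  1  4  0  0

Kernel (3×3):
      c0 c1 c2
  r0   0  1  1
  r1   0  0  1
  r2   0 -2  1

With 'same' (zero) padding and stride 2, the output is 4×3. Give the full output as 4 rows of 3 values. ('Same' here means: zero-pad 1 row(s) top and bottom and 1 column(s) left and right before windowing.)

Output[0,0]: The receptive field on the zero-padded input at this output position is [0 0 0 / 0 6 10 / 0 15 8]. Elementwise product with the kernel and sum: 0·1 + 0·1 + 10·1 + 15·-2 + 8·1.
Output[0,1]: The receptive field on the zero-padded input at this output position is [0 0 0 / 10 8 0 / 8 11 11]. Elementwise product with the kernel and sum: 0·1 + 0·1 + 0·1 + 11·-2 + 11·1.

-12 -11 -26
27 32 11
22 4 -17
17 11 9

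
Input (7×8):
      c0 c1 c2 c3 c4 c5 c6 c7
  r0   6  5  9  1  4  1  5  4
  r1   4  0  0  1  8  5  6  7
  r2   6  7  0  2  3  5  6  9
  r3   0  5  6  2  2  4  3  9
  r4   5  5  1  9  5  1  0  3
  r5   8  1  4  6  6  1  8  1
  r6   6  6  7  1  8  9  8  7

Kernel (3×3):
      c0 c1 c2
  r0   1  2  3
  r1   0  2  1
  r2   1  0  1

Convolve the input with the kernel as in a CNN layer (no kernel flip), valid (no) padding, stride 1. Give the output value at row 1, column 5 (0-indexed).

The receptive field on the input at this output position is [5 6 7 / 5 6 9 / 4 3 9]. Elementwise product with the kernel and sum: 5·1 + 6·2 + 7·3 + 6·2 + 9·1 + 4·1 + 9·1.

72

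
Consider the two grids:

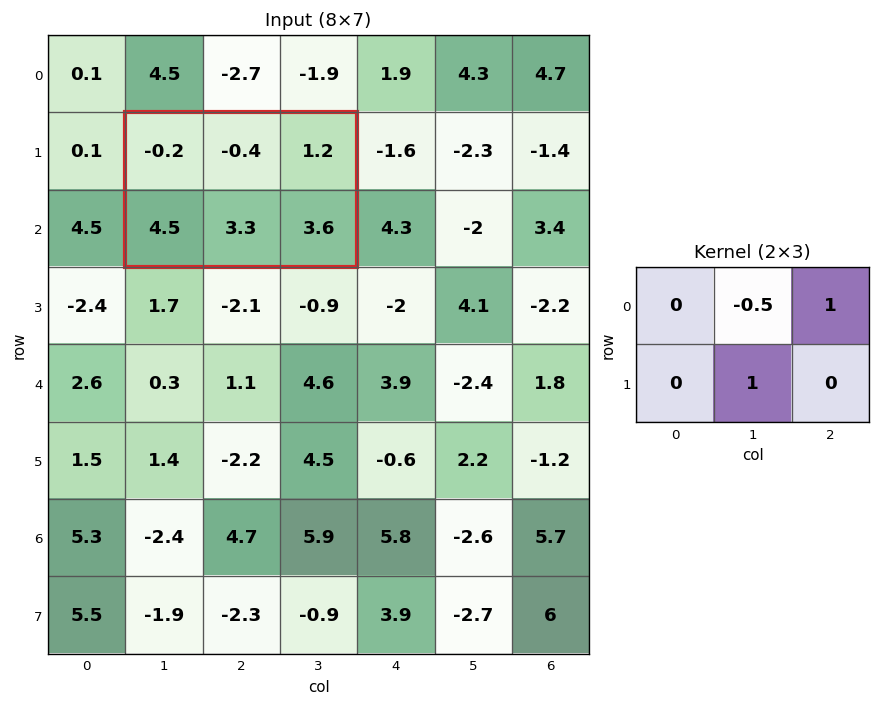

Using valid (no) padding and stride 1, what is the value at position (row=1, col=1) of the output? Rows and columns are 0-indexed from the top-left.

The receptive field on the input at this output position is [-0.2 -0.4 1.2 / 4.5 3.3 3.6]. Elementwise product with the kernel and sum: -0.4·-0.5 + 1.2·1 + 3.3·1.

4.7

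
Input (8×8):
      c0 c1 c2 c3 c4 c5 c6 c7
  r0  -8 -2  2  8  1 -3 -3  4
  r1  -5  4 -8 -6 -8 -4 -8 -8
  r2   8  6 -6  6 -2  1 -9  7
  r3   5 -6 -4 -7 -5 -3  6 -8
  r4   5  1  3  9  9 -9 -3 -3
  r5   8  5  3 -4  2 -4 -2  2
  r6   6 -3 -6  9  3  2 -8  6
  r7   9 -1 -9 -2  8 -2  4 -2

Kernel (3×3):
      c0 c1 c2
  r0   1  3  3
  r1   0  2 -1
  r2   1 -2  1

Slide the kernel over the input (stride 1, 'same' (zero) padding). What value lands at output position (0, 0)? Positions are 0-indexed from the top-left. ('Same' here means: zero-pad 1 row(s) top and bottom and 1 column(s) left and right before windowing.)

The receptive field on the zero-padded input at this output position is [0 0 0 / 0 -8 -2 / 0 -5 4]. Elementwise product with the kernel and sum: 0·1 + 0·3 + 0·3 + -8·2 + -2·-1 + 0·1 + -5·-2 + 4·1.

0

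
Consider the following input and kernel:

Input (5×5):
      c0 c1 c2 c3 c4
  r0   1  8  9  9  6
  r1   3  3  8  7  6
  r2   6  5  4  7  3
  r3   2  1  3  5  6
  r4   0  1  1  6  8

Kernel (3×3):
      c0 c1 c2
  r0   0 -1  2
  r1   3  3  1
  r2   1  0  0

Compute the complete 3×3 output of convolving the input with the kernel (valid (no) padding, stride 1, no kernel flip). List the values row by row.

42 54 58
52 41 44
15 28 30

Output[0,0]: The receptive field on the input at this output position is [1 8 9 / 3 3 8 / 6 5 4]. Elementwise product with the kernel and sum: 8·-1 + 9·2 + 3·3 + 3·3 + 8·1 + 6·1.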